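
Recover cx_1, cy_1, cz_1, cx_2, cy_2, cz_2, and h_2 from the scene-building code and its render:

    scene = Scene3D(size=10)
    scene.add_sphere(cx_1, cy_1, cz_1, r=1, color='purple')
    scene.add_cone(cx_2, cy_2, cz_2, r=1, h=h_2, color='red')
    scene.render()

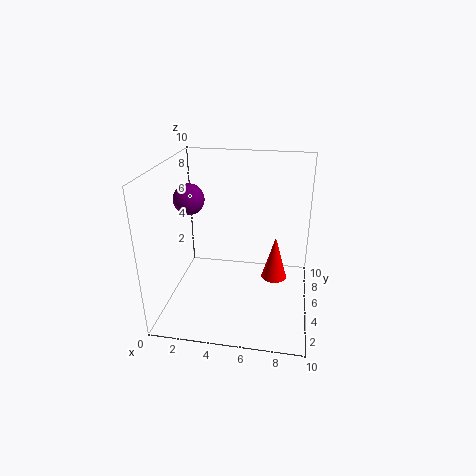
cx_1 = 2, cy_1 = 4, cz_1 = 8, cx_2 = 7.5, cy_2 = 7.5, cz_2 = 0.5, h_2 = 3.5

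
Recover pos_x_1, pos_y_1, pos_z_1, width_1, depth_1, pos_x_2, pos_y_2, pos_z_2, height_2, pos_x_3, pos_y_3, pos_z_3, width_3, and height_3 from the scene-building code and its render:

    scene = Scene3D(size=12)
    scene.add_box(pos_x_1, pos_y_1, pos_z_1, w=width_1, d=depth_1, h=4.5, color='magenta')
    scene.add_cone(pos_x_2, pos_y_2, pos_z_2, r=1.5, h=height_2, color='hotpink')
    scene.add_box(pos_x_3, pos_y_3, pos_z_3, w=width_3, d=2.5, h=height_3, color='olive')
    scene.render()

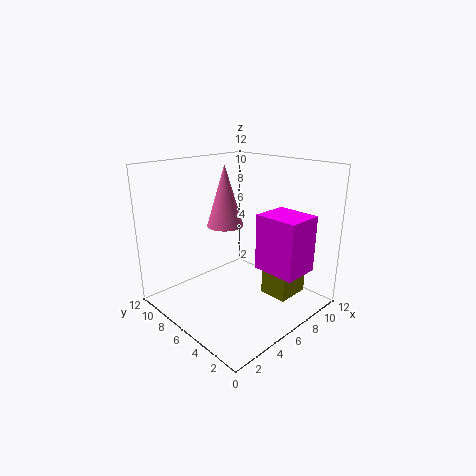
pos_x_1 = 6
pos_y_1 = 0.5
pos_z_1 = 4
width_1 = 3
depth_1 = 3.5
pos_x_2 = 5.5
pos_y_2 = 7
pos_z_2 = 7
height_2 = 5
pos_x_3 = 8
pos_y_3 = 2.5
pos_z_3 = 0.5
width_3 = 3
height_3 = 3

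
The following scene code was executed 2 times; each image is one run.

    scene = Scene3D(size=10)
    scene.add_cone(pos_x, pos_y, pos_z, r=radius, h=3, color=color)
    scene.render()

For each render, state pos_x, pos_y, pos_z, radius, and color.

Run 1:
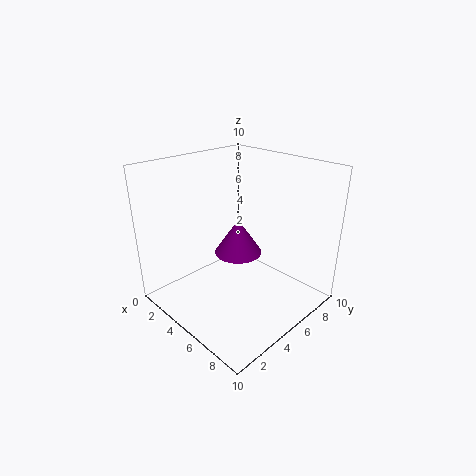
pos_x = 2; pos_y = 8; pos_z = 1.5; radius = 2; color = 'purple'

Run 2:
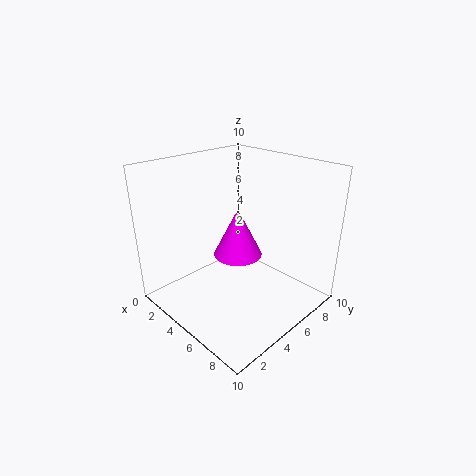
pos_x = 6.5; pos_y = 3.5; pos_z = 5; radius = 1.5; color = 'magenta'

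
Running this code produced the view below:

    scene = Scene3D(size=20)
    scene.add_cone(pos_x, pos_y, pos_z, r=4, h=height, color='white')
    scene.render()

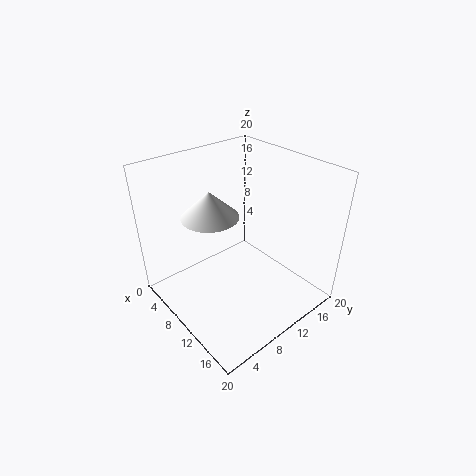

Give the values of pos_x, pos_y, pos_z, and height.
pos_x = 6.75
pos_y = 7.75
pos_z = 12.75
height = 3.75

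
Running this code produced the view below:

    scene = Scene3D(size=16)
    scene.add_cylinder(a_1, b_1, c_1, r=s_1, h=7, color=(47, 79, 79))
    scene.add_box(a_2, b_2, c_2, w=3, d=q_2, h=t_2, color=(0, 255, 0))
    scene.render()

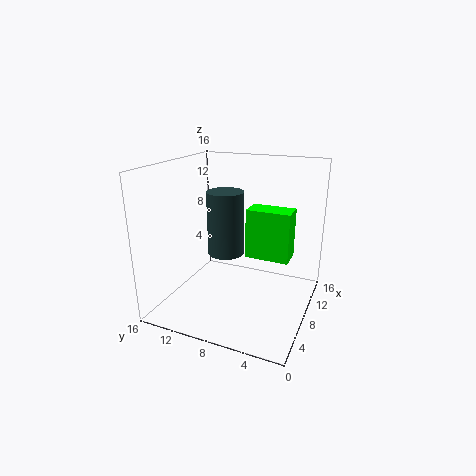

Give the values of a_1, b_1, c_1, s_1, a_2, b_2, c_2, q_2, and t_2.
a_1 = 7.5
b_1 = 9.25
c_1 = 6.25
s_1 = 2
a_2 = 12
b_2 = 3.25
c_2 = 3.75
q_2 = 5.5
t_2 = 6.25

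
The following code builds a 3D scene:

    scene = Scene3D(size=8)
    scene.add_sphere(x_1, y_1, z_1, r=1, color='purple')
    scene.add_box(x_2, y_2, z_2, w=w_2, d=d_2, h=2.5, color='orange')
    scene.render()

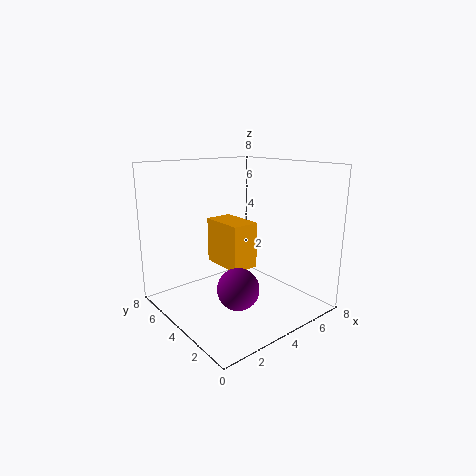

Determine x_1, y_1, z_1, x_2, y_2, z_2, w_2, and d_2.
x_1 = 2; y_1 = 1.5; z_1 = 2.5; x_2 = 3; y_2 = 3; z_2 = 2.5; w_2 = 1.5; d_2 = 2.5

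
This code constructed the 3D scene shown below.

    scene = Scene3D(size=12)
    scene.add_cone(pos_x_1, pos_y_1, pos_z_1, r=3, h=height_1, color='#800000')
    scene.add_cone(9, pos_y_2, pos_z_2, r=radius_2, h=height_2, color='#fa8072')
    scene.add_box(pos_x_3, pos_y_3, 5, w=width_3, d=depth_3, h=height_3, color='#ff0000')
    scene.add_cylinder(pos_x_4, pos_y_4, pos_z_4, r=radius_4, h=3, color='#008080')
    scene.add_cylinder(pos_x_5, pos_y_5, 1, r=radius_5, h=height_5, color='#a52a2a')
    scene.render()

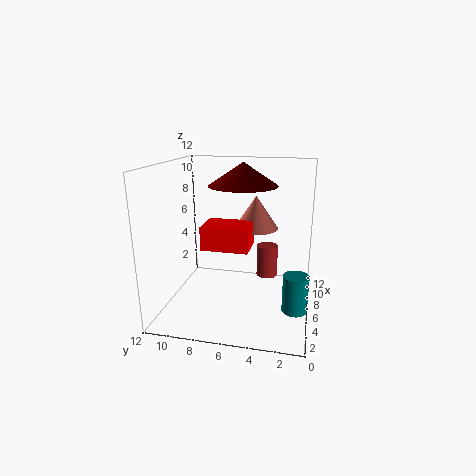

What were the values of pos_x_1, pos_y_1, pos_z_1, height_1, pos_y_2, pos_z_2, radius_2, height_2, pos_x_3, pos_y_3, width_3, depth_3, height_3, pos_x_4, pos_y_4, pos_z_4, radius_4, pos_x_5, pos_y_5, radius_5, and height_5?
pos_x_1 = 8
pos_y_1 = 6
pos_z_1 = 10
height_1 = 2
pos_y_2 = 5
pos_z_2 = 6
radius_2 = 2
height_2 = 3
pos_x_3 = 5
pos_y_3 = 5
width_3 = 3
depth_3 = 4
height_3 = 2
pos_x_4 = 4
pos_y_4 = 1
pos_z_4 = 1
radius_4 = 1
pos_x_5 = 10
pos_y_5 = 4
radius_5 = 1
height_5 = 3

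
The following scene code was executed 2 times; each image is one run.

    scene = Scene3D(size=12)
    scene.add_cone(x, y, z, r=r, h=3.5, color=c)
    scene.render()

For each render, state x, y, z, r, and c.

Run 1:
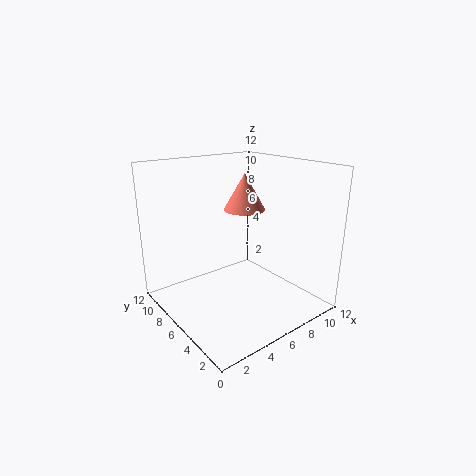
x = 9.5, y = 9.5, z = 7, r = 2, c = 'salmon'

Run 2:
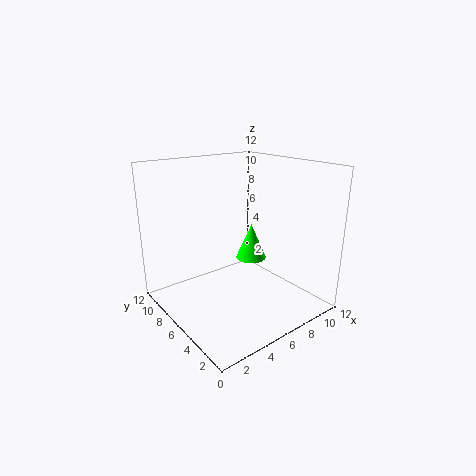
x = 10, y = 9, z = 2, r = 1.5, c = 'lime'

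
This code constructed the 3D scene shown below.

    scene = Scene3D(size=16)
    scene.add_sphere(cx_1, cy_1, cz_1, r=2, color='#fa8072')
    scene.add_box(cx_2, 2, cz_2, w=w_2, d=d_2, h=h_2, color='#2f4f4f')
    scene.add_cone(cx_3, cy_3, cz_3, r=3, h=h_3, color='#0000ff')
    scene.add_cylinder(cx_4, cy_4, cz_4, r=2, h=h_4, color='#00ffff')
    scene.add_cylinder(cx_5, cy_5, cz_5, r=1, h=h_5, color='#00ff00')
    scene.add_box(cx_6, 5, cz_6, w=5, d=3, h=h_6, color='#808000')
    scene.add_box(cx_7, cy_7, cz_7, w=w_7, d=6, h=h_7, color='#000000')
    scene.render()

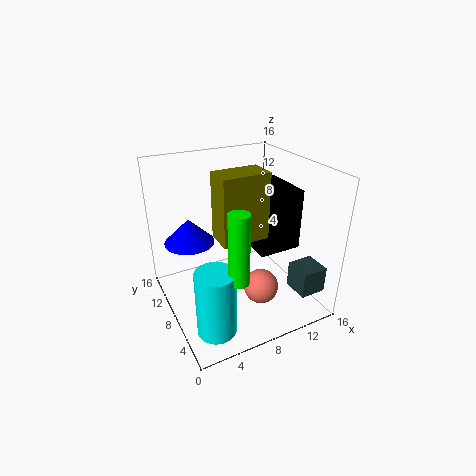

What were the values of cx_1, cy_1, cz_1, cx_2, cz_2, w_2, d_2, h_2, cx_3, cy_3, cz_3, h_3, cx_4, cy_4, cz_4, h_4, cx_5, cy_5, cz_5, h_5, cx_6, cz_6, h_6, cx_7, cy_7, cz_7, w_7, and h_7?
cx_1 = 10; cy_1 = 6; cz_1 = 2; cx_2 = 13; cz_2 = 2; w_2 = 3; d_2 = 3; h_2 = 3; cx_3 = 4; cy_3 = 13; cz_3 = 6; h_3 = 3; cx_4 = 3; cy_4 = 3; cz_4 = 1; h_4 = 7; cx_5 = 5; cy_5 = 2; cz_5 = 7; h_5 = 7; cx_6 = 5; cz_6 = 9; h_6 = 7; cx_7 = 10; cy_7 = 6; cz_7 = 6; w_7 = 5; h_7 = 7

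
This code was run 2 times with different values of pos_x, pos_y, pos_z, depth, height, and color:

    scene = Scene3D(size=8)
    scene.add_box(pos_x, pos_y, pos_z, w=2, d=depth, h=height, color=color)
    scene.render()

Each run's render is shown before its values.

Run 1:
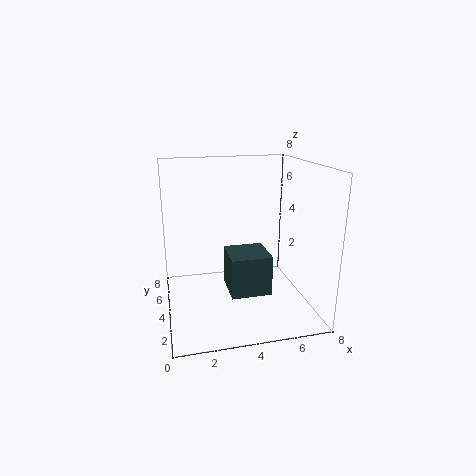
pos_x = 3
pos_y = 1
pos_z = 2
depth = 2
height = 2
color = 'darkslategray'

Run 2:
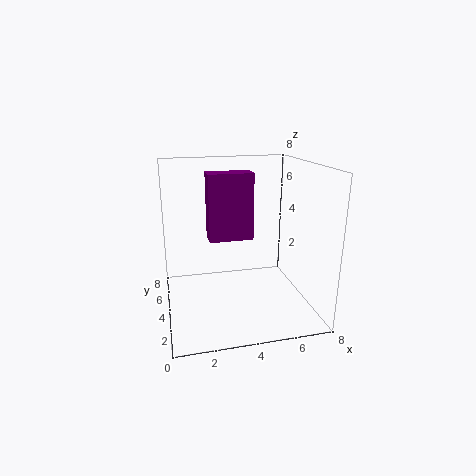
pos_x = 2
pos_y = 1
pos_z = 5
depth = 1
height = 3
color = 'purple'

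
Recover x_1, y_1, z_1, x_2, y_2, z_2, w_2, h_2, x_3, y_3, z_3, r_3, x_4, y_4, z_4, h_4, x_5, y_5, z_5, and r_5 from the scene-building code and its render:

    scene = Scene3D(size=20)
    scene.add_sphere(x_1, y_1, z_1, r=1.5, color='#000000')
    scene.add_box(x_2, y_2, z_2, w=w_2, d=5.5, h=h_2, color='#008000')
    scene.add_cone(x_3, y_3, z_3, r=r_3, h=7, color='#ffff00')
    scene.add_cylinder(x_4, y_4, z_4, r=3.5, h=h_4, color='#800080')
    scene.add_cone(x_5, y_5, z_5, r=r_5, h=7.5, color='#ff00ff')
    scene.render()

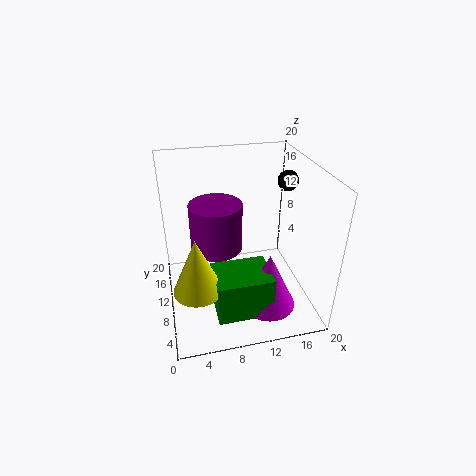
x_1 = 18; y_1 = 13; z_1 = 16.5; x_2 = 5.5; y_2 = 1; z_2 = 3.5; w_2 = 7; h_2 = 5.5; x_3 = 3.5; y_3 = 3.5; z_3 = 7.5; r_3 = 3; x_4 = 7; y_4 = 10; z_4 = 9; h_4 = 6.5; x_5 = 12.5; y_5 = 3.5; z_5 = 3.5; r_5 = 3.5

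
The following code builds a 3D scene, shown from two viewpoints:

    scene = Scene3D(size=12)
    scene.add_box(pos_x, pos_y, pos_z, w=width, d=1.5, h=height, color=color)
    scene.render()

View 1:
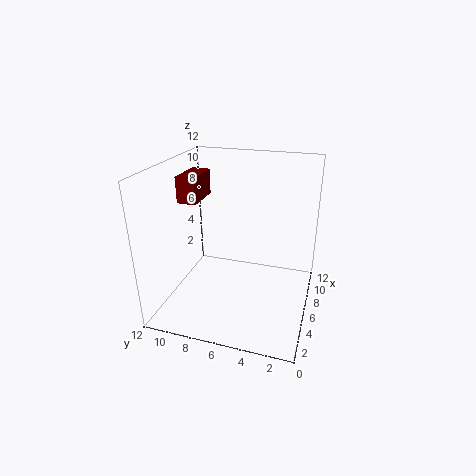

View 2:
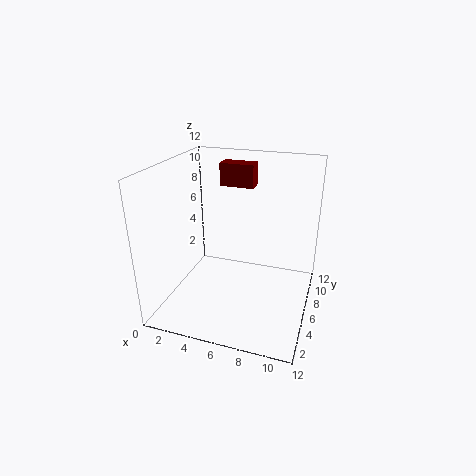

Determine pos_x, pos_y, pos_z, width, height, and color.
pos_x = 3.5; pos_y = 8.5; pos_z = 9.5; width = 3; height = 2; color = 'maroon'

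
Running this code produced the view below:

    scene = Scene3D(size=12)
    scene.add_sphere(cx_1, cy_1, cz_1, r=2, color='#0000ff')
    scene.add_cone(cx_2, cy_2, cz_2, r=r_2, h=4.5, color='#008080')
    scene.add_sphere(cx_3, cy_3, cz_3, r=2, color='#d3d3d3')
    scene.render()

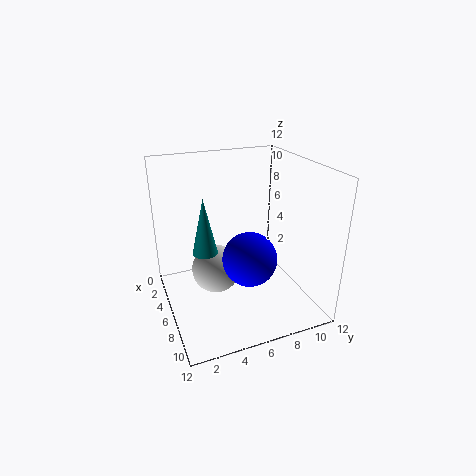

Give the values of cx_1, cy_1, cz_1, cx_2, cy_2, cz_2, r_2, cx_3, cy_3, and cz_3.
cx_1 = 9.5; cy_1 = 5.5; cz_1 = 6; cx_2 = 6.5; cy_2 = 3; cz_2 = 5.5; r_2 = 1; cx_3 = 6; cy_3 = 4; cz_3 = 3.5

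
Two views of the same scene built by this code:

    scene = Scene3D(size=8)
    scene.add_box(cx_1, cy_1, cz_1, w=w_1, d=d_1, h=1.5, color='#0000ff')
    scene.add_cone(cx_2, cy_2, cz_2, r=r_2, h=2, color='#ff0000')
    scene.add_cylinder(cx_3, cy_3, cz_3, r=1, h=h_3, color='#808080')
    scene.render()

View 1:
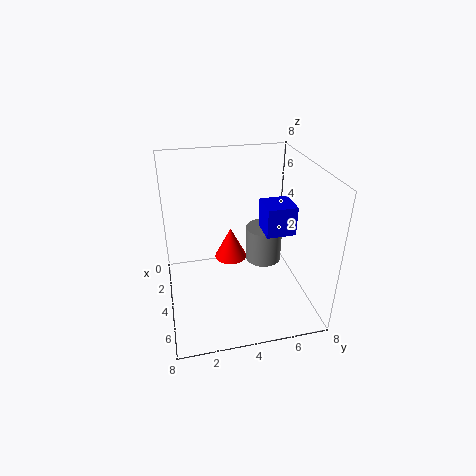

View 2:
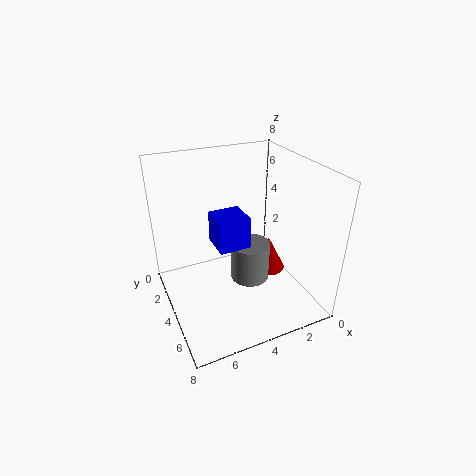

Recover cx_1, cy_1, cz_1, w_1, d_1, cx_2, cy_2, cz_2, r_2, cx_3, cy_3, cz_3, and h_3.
cx_1 = 4.5; cy_1 = 5; cz_1 = 5; w_1 = 1.5; d_1 = 1.5; cx_2 = 2; cy_2 = 4; cz_2 = 1.5; r_2 = 1; cx_3 = 4; cy_3 = 5.5; cz_3 = 2.5; h_3 = 2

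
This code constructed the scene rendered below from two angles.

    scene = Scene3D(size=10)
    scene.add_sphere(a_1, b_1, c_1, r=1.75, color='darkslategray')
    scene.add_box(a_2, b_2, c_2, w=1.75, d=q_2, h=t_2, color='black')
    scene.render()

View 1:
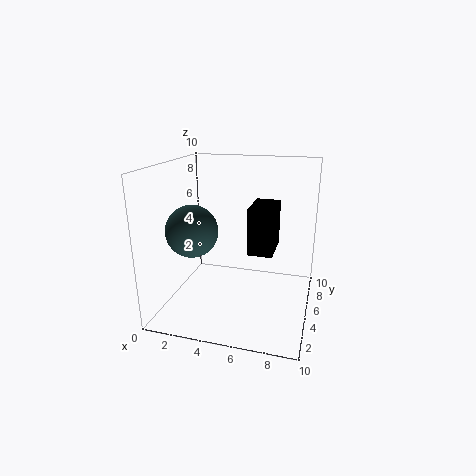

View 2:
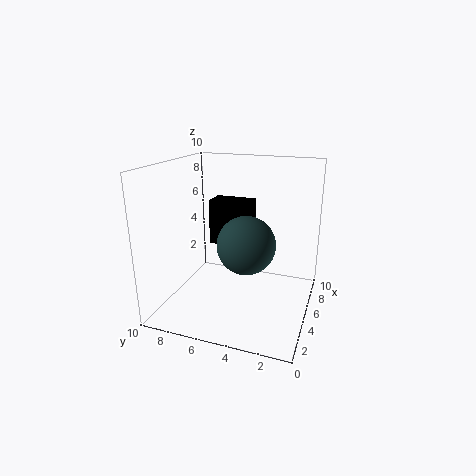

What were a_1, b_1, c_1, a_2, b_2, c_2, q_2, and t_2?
a_1 = 2.25; b_1 = 3.5; c_1 = 5.75; a_2 = 5.75; b_2 = 4.5; c_2 = 4; q_2 = 3; t_2 = 3.25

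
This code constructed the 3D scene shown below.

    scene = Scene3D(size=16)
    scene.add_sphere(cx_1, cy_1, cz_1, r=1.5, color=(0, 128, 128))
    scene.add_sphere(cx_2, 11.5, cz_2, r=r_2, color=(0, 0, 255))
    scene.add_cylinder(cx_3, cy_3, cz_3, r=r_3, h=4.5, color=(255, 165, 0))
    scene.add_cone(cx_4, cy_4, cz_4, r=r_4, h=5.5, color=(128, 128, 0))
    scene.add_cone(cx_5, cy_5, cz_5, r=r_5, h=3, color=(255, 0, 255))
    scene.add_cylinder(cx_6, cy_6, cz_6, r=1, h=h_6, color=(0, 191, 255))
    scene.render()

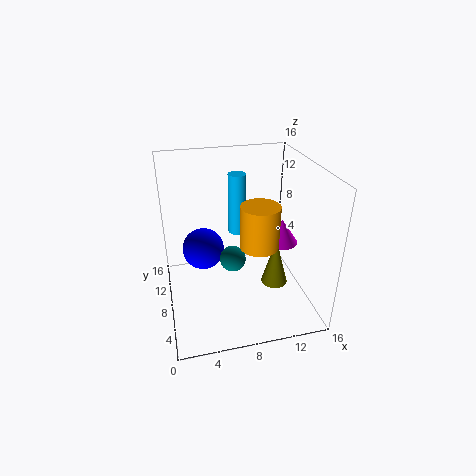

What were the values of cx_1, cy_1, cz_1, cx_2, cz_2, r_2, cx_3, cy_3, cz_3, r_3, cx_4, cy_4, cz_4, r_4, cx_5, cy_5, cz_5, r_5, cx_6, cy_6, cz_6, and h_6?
cx_1 = 7.5; cy_1 = 8.5; cz_1 = 5; cx_2 = 4.5; cz_2 = 5; r_2 = 2.5; cx_3 = 9.5; cy_3 = 5; cz_3 = 8.5; r_3 = 2; cx_4 = 12; cy_4 = 6.5; cz_4 = 2.5; r_4 = 1.5; cx_5 = 14; cy_5 = 10; cz_5 = 5.5; r_5 = 2; cx_6 = 8.5; cy_6 = 10.5; cz_6 = 7.5; h_6 = 7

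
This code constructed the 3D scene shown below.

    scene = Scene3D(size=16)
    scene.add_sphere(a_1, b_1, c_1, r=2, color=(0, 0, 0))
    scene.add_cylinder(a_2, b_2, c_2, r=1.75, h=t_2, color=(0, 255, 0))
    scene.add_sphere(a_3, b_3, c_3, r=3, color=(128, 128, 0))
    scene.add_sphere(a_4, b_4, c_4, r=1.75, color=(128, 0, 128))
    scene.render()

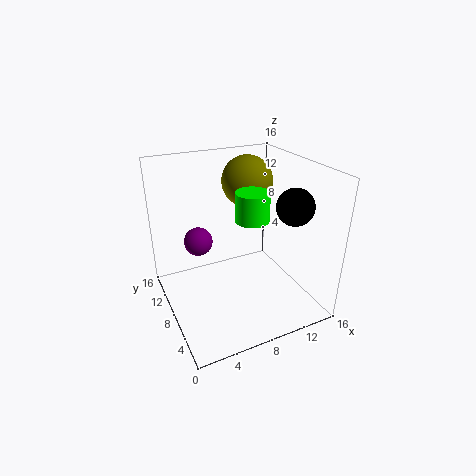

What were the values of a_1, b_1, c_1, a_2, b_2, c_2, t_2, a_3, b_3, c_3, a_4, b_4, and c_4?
a_1 = 13
b_1 = 4.75
c_1 = 12
a_2 = 8.5
b_2 = 5.75
c_2 = 11
t_2 = 3
a_3 = 11
b_3 = 11.75
c_3 = 13
a_4 = 5
b_4 = 13
c_4 = 5.75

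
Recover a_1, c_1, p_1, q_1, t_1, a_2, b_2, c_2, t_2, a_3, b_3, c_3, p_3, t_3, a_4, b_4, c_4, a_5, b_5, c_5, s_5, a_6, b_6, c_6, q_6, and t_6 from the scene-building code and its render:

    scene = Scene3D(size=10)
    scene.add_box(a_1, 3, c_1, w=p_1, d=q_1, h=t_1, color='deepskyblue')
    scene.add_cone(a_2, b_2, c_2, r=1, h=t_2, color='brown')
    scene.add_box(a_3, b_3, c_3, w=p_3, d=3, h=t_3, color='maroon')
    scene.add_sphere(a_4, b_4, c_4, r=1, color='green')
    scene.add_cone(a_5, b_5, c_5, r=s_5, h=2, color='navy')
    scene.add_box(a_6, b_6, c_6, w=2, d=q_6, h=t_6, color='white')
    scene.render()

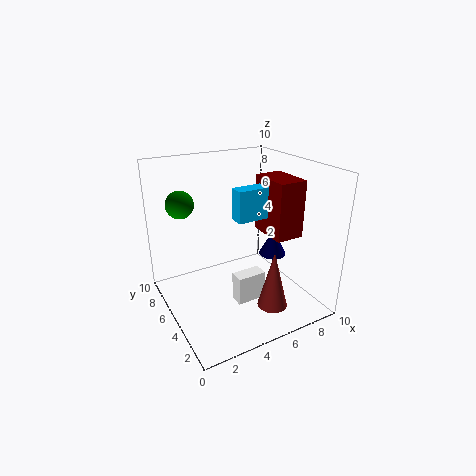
a_1 = 4, c_1 = 7, p_1 = 2, q_1 = 1, t_1 = 2, a_2 = 6, b_2 = 2, c_2 = 1, t_2 = 4, a_3 = 7, b_3 = 3, c_3 = 5, p_3 = 2, t_3 = 4, a_4 = 2, b_4 = 8, c_4 = 7, a_5 = 8, b_5 = 5, c_5 = 3, s_5 = 1, a_6 = 4, b_6 = 3, c_6 = 1, q_6 = 1, t_6 = 2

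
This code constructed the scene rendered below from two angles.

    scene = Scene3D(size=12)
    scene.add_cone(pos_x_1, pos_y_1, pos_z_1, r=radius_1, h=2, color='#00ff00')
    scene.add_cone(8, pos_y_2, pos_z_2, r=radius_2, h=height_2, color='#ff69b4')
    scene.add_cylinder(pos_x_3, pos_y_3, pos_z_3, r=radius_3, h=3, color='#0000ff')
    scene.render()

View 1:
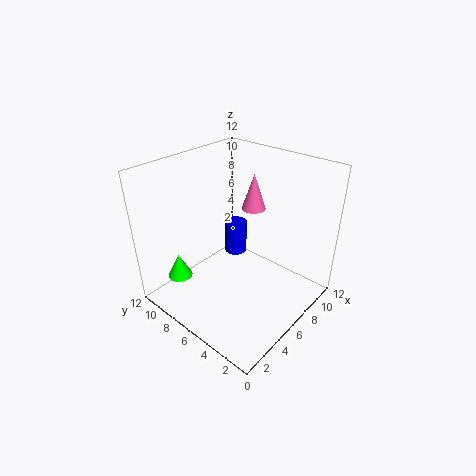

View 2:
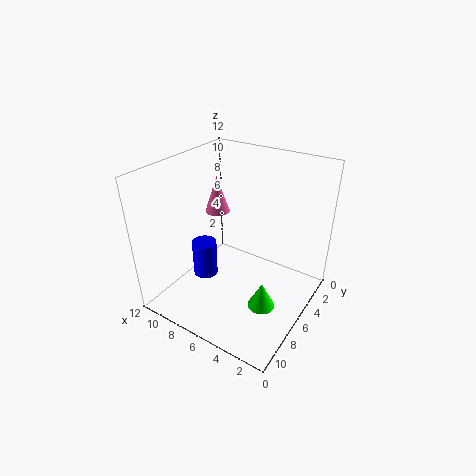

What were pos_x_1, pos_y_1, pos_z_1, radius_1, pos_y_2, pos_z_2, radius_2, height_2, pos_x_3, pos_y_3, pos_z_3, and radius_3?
pos_x_1 = 2; pos_y_1 = 9; pos_z_1 = 3; radius_1 = 1; pos_y_2 = 6; pos_z_2 = 8; radius_2 = 1; height_2 = 3; pos_x_3 = 8; pos_y_3 = 8; pos_z_3 = 3; radius_3 = 1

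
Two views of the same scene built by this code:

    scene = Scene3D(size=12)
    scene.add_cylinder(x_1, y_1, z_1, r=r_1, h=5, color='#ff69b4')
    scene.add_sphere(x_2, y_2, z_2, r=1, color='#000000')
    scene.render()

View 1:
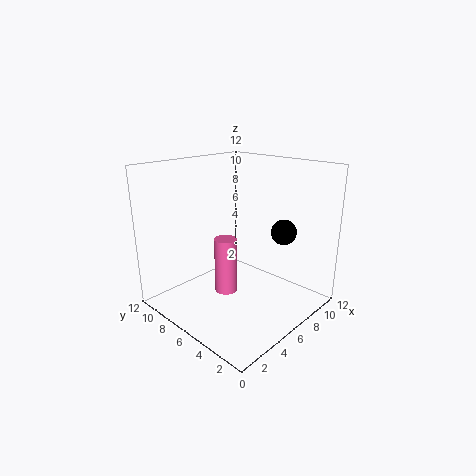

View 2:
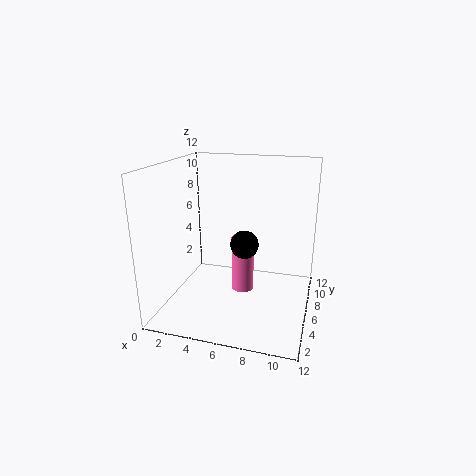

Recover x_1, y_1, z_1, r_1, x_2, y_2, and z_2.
x_1 = 6, y_1 = 7.5, z_1 = 0.5, r_1 = 1, x_2 = 7.5, y_2 = 2.5, z_2 = 7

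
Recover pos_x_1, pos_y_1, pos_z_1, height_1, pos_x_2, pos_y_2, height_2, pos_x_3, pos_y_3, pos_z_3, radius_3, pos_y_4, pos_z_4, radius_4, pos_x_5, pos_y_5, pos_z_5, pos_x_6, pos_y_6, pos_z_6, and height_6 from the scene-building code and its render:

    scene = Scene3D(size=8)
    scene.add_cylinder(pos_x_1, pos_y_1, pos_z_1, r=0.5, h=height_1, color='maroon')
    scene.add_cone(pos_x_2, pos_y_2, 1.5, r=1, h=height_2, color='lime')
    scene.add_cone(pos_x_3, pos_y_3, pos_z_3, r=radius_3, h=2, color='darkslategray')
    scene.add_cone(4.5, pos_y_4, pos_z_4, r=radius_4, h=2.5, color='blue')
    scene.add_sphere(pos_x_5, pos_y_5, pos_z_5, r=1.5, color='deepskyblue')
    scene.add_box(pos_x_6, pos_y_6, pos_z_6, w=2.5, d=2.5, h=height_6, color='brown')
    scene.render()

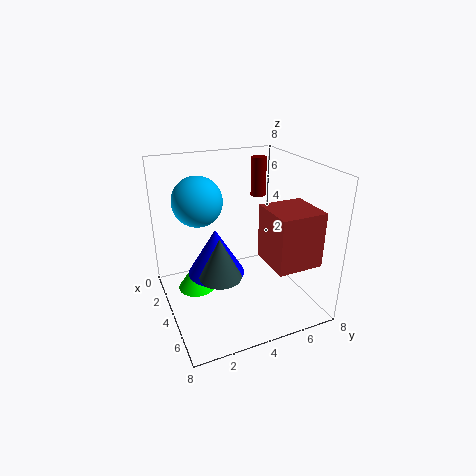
pos_x_1 = 0.5, pos_y_1 = 7, pos_z_1 = 5, height_1 = 2.5, pos_x_2 = 4, pos_y_2 = 1.5, height_2 = 1.5, pos_x_3 = 6.5, pos_y_3 = 2, pos_z_3 = 3.5, radius_3 = 1, pos_y_4 = 2.5, pos_z_4 = 2.5, radius_4 = 1.5, pos_x_5 = 1.5, pos_y_5 = 2.5, pos_z_5 = 5.5, pos_x_6 = 4.5, pos_y_6 = 5, pos_z_6 = 3, height_6 = 3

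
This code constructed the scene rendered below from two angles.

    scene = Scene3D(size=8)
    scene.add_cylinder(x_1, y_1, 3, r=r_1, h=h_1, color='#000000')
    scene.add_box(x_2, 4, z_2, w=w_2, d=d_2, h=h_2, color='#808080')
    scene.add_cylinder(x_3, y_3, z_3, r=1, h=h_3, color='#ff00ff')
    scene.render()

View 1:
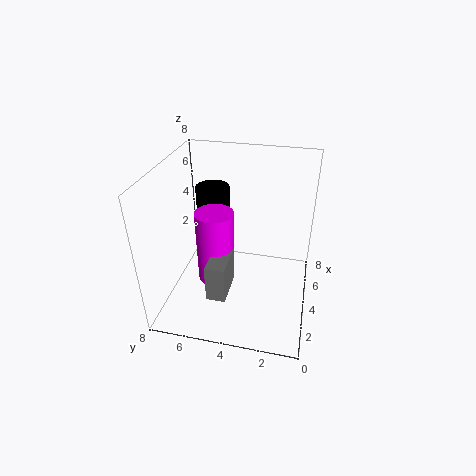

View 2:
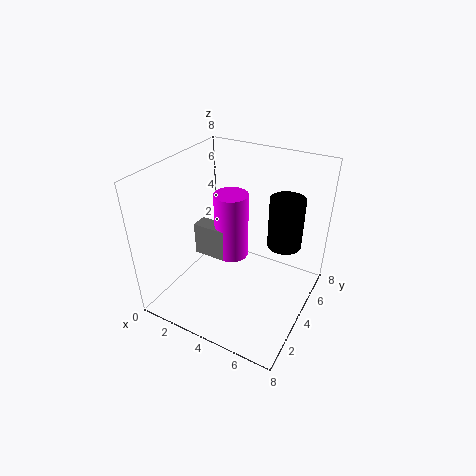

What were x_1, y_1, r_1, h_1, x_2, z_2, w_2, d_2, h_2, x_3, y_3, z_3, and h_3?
x_1 = 6
y_1 = 6
r_1 = 1
h_1 = 3
x_2 = 1
z_2 = 2
w_2 = 2
d_2 = 1
h_2 = 2
x_3 = 3
y_3 = 5
z_3 = 2
h_3 = 4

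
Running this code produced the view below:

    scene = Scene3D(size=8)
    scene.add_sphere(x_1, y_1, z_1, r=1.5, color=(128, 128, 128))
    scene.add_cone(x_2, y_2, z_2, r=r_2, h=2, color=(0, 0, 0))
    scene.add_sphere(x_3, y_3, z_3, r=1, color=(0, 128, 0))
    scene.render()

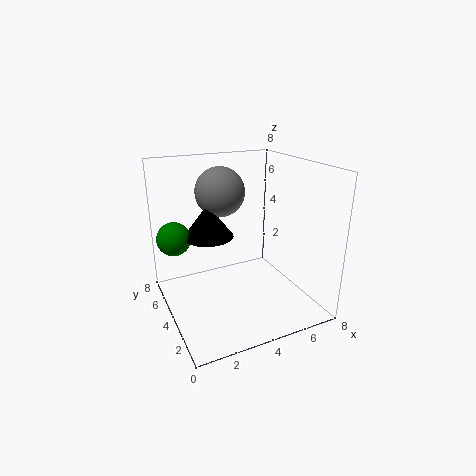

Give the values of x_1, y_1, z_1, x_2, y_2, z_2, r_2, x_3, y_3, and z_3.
x_1 = 4; y_1 = 6.5; z_1 = 6; x_2 = 3; y_2 = 6; z_2 = 3.5; r_2 = 1.5; x_3 = 1; y_3 = 6.5; z_3 = 3.5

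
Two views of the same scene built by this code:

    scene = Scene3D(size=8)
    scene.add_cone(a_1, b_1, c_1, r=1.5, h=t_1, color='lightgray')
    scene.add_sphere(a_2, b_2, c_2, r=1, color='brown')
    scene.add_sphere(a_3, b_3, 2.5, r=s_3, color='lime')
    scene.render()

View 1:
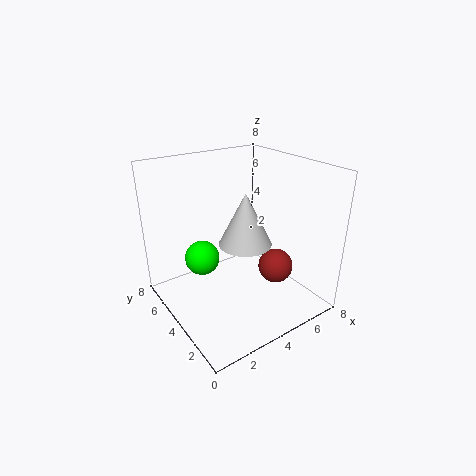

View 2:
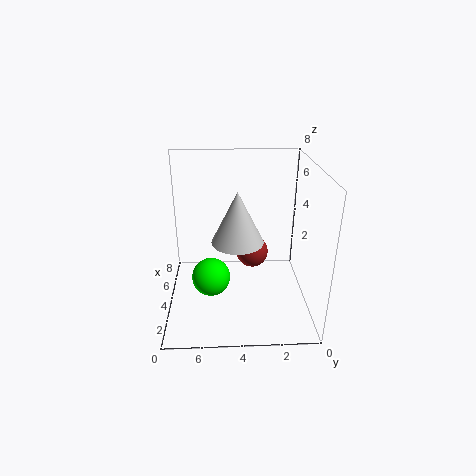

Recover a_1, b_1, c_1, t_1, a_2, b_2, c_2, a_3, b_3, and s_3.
a_1 = 4.5, b_1 = 4, c_1 = 3.5, t_1 = 3, a_2 = 6, b_2 = 3, c_2 = 2, a_3 = 2.5, b_3 = 5.5, s_3 = 1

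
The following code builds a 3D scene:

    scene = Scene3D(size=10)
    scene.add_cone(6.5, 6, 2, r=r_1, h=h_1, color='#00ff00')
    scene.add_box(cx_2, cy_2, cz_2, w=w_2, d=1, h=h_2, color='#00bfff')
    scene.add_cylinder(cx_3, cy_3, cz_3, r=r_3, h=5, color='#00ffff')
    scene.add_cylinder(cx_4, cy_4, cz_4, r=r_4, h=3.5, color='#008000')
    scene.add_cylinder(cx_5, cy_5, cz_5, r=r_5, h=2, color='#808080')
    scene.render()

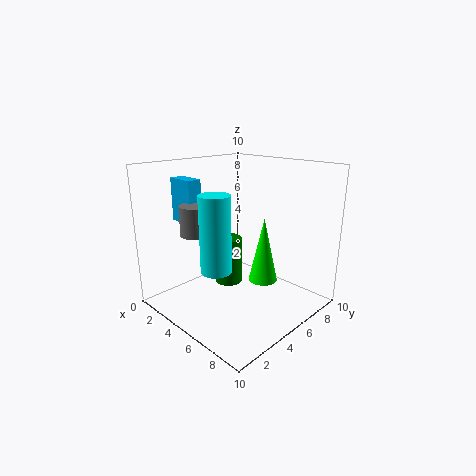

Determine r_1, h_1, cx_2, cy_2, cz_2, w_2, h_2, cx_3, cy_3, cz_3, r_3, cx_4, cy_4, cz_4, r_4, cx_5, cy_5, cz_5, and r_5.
r_1 = 1, h_1 = 4.5, cx_2 = 1, cy_2 = 2.5, cz_2 = 6, w_2 = 2, h_2 = 3, cx_3 = 5.5, cy_3 = 2.5, cz_3 = 3.5, r_3 = 1, cx_4 = 3.5, cy_4 = 5.5, cz_4 = 1, r_4 = 1, cx_5 = 3.5, cy_5 = 2.5, cz_5 = 5.5, r_5 = 1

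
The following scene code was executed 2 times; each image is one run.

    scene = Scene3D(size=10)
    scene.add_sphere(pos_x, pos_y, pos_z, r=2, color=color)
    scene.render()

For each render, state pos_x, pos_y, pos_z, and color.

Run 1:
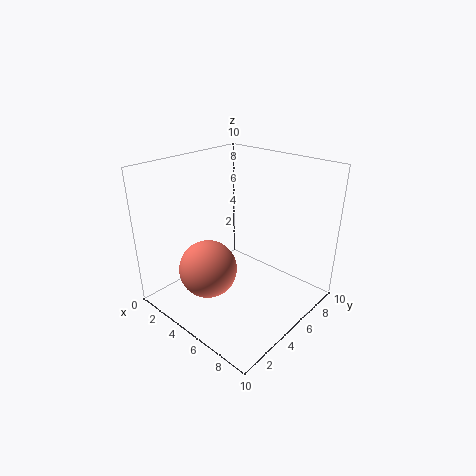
pos_x = 4
pos_y = 3
pos_z = 3
color = 'salmon'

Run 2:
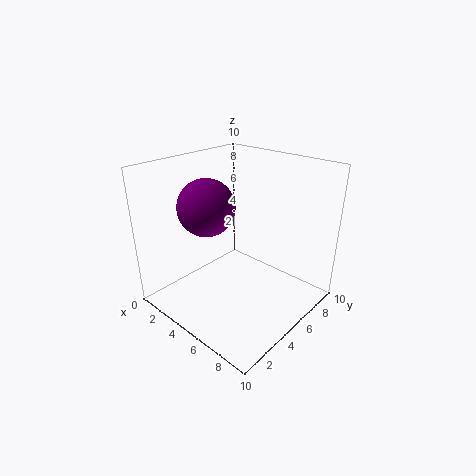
pos_x = 3
pos_y = 4
pos_z = 7
color = 'purple'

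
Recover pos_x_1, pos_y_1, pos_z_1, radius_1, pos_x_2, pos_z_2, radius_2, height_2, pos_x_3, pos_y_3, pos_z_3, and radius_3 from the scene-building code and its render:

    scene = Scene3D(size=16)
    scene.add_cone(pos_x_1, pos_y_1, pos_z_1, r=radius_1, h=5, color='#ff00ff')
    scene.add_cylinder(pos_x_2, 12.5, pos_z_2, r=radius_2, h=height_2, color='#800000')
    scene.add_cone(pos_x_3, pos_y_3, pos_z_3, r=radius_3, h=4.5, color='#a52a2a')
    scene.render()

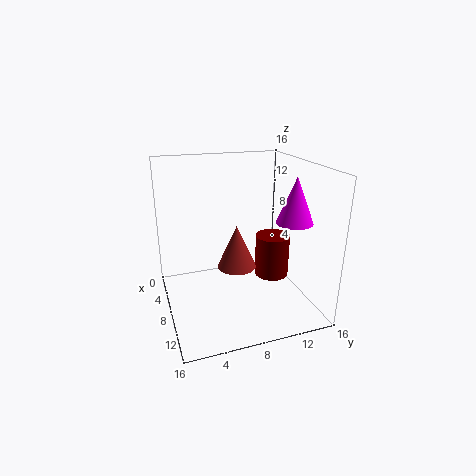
pos_x_1 = 10.5, pos_y_1 = 13.5, pos_z_1 = 10, radius_1 = 2, pos_x_2 = 7.5, pos_z_2 = 2.5, radius_2 = 2, height_2 = 5, pos_x_3 = 10.5, pos_y_3 = 7, pos_z_3 = 6, radius_3 = 2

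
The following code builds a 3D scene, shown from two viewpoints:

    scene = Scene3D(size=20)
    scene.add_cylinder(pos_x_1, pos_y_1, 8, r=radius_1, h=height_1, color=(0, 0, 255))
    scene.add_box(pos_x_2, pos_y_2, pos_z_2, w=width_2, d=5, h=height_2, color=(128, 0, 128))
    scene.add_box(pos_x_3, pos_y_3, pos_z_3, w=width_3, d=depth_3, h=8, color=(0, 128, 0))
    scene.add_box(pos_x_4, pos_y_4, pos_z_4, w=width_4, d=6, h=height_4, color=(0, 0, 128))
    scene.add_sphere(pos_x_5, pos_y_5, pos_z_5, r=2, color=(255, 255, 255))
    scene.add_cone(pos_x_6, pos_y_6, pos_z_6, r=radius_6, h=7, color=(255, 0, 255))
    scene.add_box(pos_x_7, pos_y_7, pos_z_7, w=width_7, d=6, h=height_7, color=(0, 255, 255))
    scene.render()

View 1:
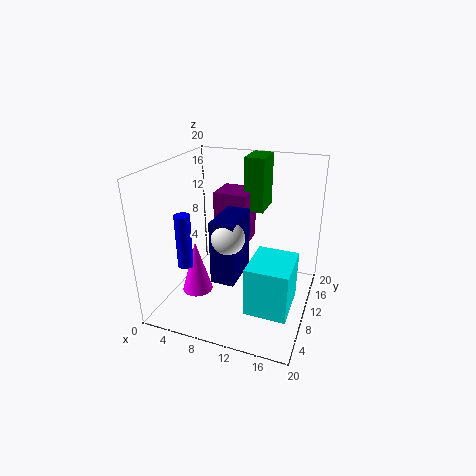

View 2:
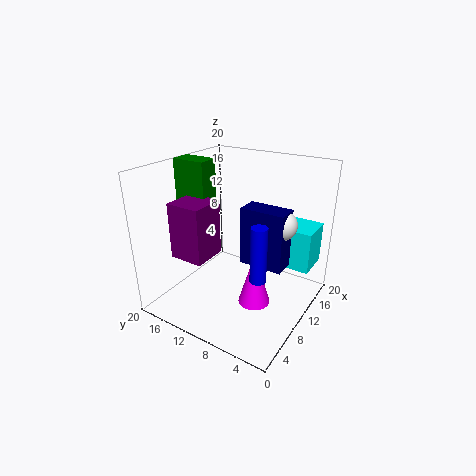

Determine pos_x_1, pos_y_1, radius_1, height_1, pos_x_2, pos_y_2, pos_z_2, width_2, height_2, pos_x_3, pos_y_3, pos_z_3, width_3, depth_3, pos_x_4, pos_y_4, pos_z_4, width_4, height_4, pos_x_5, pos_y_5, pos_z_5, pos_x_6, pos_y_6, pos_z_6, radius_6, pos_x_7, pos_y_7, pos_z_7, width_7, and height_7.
pos_x_1 = 5; pos_y_1 = 4; radius_1 = 1; height_1 = 7; pos_x_2 = 5; pos_y_2 = 13; pos_z_2 = 7; width_2 = 5; height_2 = 8; pos_x_3 = 9; pos_y_3 = 15; pos_z_3 = 12; width_3 = 3; depth_3 = 5; pos_x_4 = 9; pos_y_4 = 3; pos_z_4 = 7; width_4 = 3; height_4 = 8; pos_x_5 = 11; pos_y_5 = 4; pos_z_5 = 13; pos_x_6 = 6; pos_y_6 = 5; pos_z_6 = 4; radius_6 = 2; pos_x_7 = 14; pos_y_7 = 1; pos_z_7 = 5; width_7 = 5; height_7 = 6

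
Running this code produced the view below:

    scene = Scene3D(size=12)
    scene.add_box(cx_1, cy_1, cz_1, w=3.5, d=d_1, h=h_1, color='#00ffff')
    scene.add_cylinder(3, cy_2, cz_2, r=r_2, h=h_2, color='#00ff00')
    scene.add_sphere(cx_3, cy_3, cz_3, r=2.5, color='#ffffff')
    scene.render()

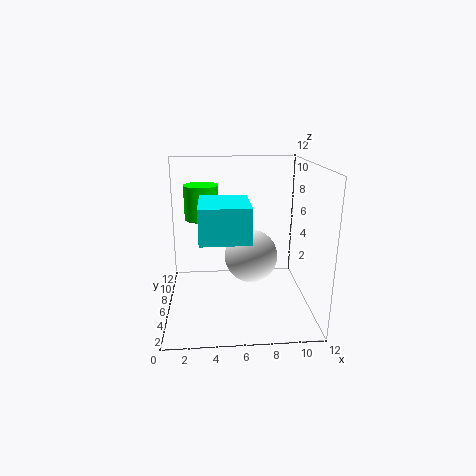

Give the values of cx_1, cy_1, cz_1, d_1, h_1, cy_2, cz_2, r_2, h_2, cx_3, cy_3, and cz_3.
cx_1 = 3
cy_1 = 0.5
cz_1 = 7.5
d_1 = 4
h_1 = 2.5
cy_2 = 8.5
cz_2 = 7
r_2 = 1.5
h_2 = 3
cx_3 = 7.5
cy_3 = 9
cz_3 = 3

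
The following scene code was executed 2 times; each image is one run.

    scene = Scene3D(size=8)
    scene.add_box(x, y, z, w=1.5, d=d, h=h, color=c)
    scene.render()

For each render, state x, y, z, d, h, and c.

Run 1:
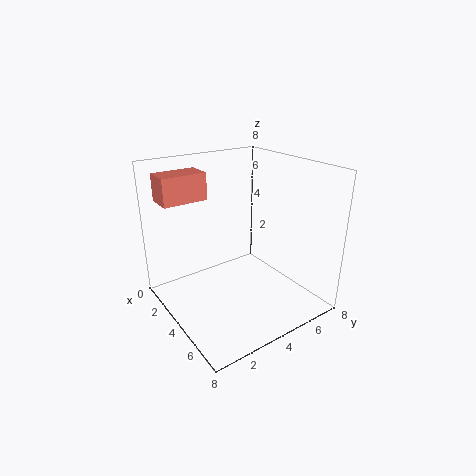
x = 1, y = 0.5, z = 6, d = 2.5, h = 1.5, c = 'salmon'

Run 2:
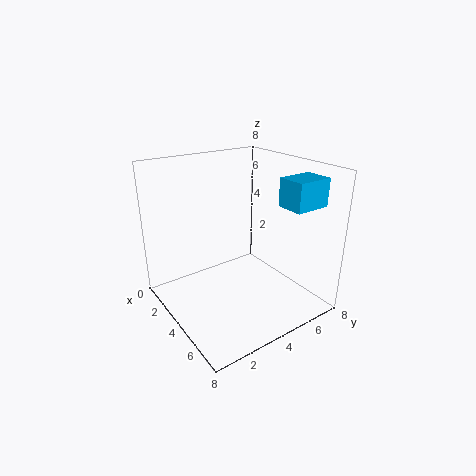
x = 5.5, y = 5.5, z = 6, d = 2, h = 1.5, c = 'deepskyblue'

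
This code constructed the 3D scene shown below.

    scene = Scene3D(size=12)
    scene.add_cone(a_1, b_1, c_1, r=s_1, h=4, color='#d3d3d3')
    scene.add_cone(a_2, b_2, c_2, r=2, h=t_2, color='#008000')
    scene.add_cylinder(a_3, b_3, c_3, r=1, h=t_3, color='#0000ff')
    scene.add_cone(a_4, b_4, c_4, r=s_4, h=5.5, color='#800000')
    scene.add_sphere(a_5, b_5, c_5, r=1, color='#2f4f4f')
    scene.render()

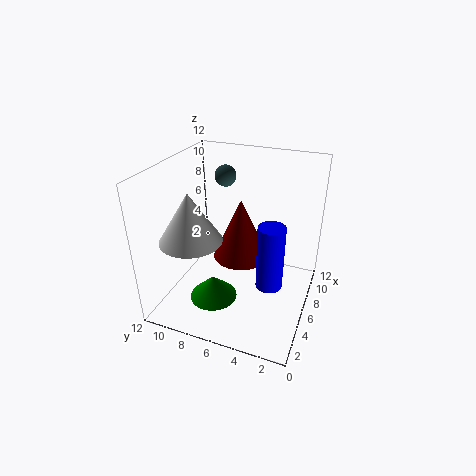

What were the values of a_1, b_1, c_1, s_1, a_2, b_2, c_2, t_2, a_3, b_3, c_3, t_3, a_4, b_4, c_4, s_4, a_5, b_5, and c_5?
a_1 = 3.5
b_1 = 9
c_1 = 6.5
s_1 = 2.5
a_2 = 4
b_2 = 7.5
c_2 = 1
t_2 = 2
a_3 = 3.5
b_3 = 2.5
c_3 = 4
t_3 = 5
a_4 = 8
b_4 = 6.5
c_4 = 3
s_4 = 2.5
a_5 = 10.5
b_5 = 9
c_5 = 9.5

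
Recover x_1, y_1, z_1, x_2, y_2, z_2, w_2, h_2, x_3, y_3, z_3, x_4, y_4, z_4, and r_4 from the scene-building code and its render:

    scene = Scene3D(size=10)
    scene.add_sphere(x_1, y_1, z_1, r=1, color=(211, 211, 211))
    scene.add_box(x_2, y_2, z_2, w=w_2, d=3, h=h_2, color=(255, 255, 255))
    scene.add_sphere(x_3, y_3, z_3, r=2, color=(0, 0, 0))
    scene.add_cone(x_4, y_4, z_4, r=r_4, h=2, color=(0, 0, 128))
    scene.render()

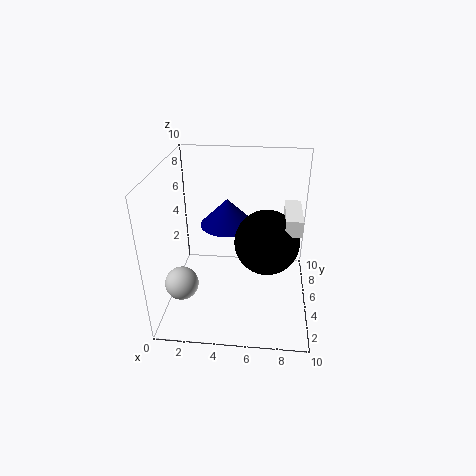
x_1 = 2, y_1 = 1, z_1 = 4, x_2 = 8, y_2 = 2, z_2 = 7, w_2 = 1, h_2 = 1, x_3 = 7, y_3 = 3, z_3 = 6, x_4 = 4, y_4 = 7, z_4 = 5, r_4 = 2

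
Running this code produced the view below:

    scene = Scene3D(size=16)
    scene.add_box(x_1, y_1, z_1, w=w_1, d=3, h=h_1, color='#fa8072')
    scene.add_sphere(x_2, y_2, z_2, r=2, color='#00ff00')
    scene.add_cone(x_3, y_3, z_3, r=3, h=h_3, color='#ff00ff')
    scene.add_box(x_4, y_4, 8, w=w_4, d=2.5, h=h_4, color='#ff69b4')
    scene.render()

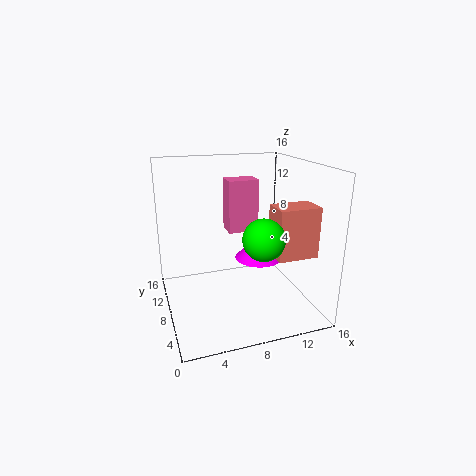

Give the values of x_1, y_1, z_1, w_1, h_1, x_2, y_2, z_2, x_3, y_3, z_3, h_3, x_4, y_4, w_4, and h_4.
x_1 = 11, y_1 = 3.5, z_1 = 6.5, w_1 = 4.5, h_1 = 5.5, x_2 = 8.5, y_2 = 2, z_2 = 10, x_3 = 12, y_3 = 11.5, z_3 = 3.5, h_3 = 3, x_4 = 7.5, y_4 = 9.5, w_4 = 3.5, h_4 = 6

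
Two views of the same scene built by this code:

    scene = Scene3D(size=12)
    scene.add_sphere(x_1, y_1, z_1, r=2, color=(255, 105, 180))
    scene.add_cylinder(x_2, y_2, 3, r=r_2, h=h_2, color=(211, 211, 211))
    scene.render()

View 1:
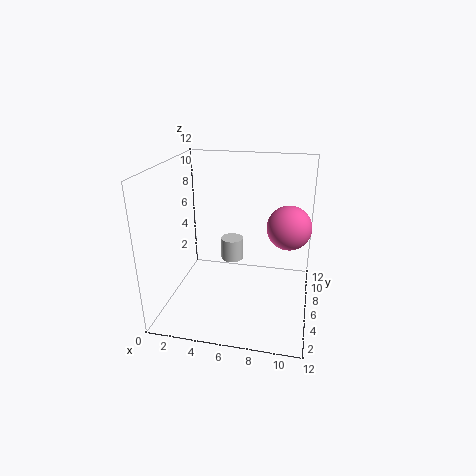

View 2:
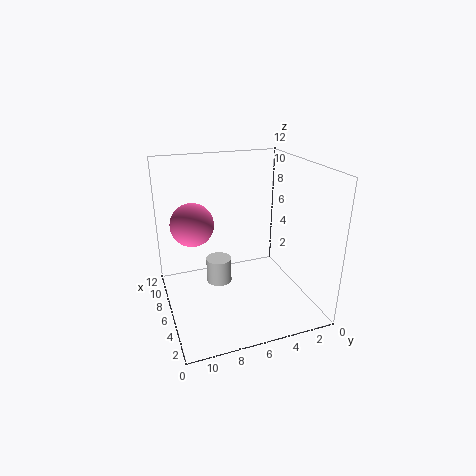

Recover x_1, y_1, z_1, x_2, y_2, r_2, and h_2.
x_1 = 10; y_1 = 9; z_1 = 6; x_2 = 5; y_2 = 8; r_2 = 1; h_2 = 2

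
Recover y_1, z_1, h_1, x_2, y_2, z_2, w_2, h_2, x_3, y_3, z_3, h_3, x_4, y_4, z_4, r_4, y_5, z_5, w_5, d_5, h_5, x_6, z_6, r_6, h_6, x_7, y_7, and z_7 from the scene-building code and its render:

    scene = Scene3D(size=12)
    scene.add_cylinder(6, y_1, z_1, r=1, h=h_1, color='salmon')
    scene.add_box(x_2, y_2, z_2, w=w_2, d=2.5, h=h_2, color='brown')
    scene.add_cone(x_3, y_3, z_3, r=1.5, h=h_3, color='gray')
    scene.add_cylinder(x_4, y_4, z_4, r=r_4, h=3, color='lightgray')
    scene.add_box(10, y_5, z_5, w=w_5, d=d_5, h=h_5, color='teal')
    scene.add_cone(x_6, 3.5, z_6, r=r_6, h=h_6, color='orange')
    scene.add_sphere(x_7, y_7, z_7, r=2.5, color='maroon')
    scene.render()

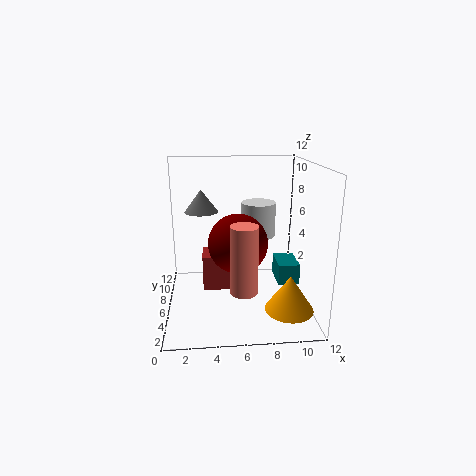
y_1 = 1.5
z_1 = 3.5
h_1 = 5
x_2 = 3
y_2 = 5.5
z_2 = 1.5
w_2 = 3.5
h_2 = 3
x_3 = 3
y_3 = 9
z_3 = 7.5
h_3 = 2
x_4 = 8
y_4 = 8
z_4 = 5.5
r_4 = 1.5
y_5 = 7.5
z_5 = 0.5
w_5 = 2
d_5 = 3
h_5 = 2
x_6 = 10
z_6 = 0.5
r_6 = 2
h_6 = 3
x_7 = 6
y_7 = 6
z_7 = 5.5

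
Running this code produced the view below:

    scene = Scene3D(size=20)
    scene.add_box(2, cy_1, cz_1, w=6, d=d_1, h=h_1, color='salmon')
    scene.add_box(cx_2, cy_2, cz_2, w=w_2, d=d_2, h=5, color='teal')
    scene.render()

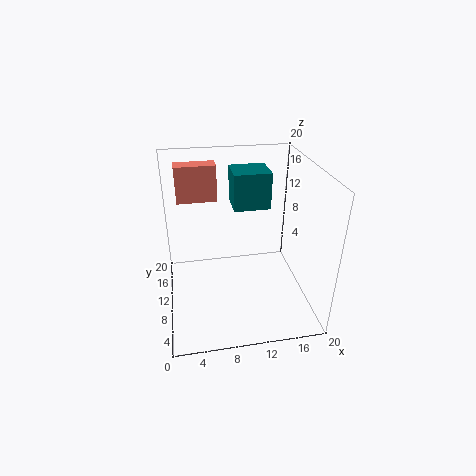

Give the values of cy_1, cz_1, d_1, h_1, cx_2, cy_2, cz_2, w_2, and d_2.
cy_1 = 16
cz_1 = 13
d_1 = 2.5
h_1 = 5.5
cx_2 = 9.5
cy_2 = 10
cz_2 = 14
w_2 = 5
d_2 = 4.5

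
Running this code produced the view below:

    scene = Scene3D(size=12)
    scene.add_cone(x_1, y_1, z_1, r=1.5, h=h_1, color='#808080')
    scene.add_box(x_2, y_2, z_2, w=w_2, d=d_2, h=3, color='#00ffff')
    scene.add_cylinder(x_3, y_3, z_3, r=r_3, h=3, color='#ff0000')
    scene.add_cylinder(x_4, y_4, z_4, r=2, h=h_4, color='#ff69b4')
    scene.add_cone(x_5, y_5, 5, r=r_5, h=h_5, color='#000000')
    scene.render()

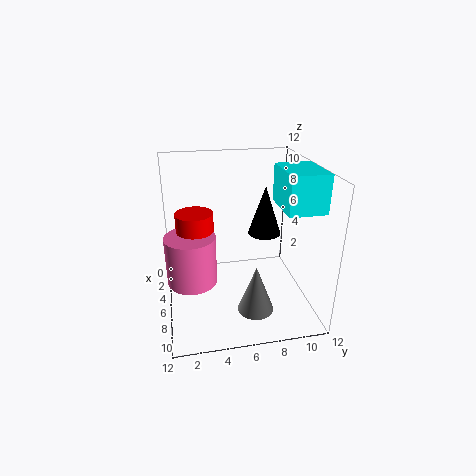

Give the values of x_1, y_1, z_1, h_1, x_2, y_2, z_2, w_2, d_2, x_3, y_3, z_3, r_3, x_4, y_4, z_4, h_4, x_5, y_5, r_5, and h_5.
x_1 = 8.5
y_1 = 7
z_1 = 0.5
h_1 = 4
x_2 = 5.5
y_2 = 9
z_2 = 9
w_2 = 4
d_2 = 3
x_3 = 6
y_3 = 2.5
z_3 = 5.5
r_3 = 1.5
x_4 = 7
y_4 = 2
z_4 = 3
h_4 = 4
x_5 = 3.5
y_5 = 9
r_5 = 1.5
h_5 = 4.5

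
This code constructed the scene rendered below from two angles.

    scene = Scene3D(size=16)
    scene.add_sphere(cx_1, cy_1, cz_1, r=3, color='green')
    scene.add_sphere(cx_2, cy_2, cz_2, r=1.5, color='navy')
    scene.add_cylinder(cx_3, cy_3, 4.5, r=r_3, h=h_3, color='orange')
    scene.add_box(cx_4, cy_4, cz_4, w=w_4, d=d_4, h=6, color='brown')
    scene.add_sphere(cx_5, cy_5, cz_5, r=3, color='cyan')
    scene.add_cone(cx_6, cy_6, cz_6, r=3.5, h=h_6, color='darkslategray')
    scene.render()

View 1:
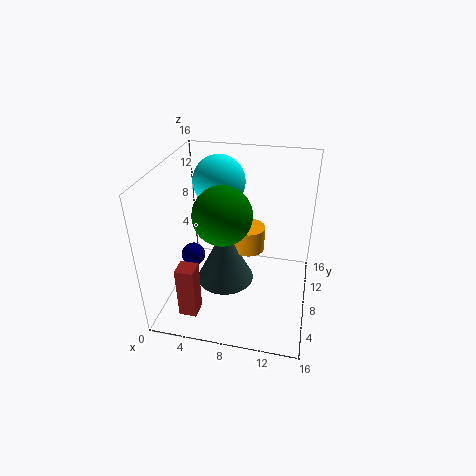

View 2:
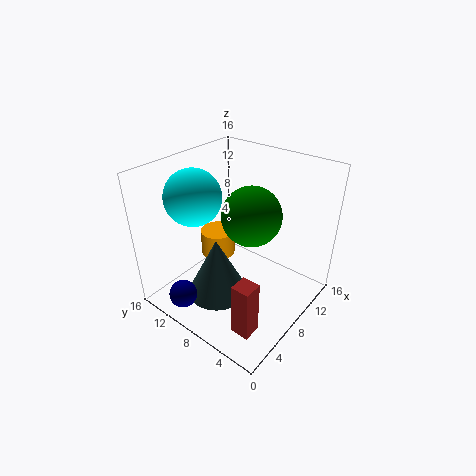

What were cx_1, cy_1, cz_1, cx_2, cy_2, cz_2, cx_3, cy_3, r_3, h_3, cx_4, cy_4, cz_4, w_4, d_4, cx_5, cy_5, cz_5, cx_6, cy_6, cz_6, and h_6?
cx_1 = 7
cy_1 = 5.5
cz_1 = 12
cx_2 = 1.5
cy_2 = 10.5
cz_2 = 3
cx_3 = 8.5
cy_3 = 11.5
r_3 = 2
h_3 = 3
cx_4 = 2.5
cy_4 = 2.5
cz_4 = 0.5
w_4 = 2
d_4 = 2
cx_5 = 5
cy_5 = 11.5
cz_5 = 13
cx_6 = 6
cy_6 = 9.5
cz_6 = 1
h_6 = 7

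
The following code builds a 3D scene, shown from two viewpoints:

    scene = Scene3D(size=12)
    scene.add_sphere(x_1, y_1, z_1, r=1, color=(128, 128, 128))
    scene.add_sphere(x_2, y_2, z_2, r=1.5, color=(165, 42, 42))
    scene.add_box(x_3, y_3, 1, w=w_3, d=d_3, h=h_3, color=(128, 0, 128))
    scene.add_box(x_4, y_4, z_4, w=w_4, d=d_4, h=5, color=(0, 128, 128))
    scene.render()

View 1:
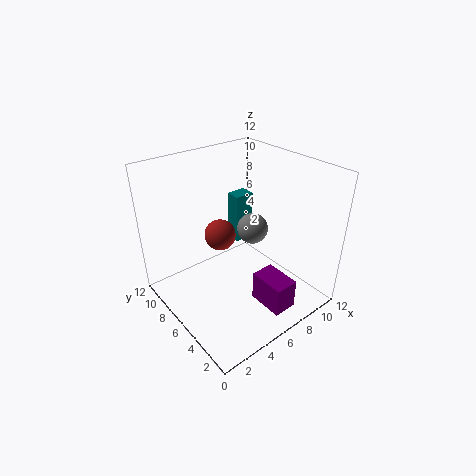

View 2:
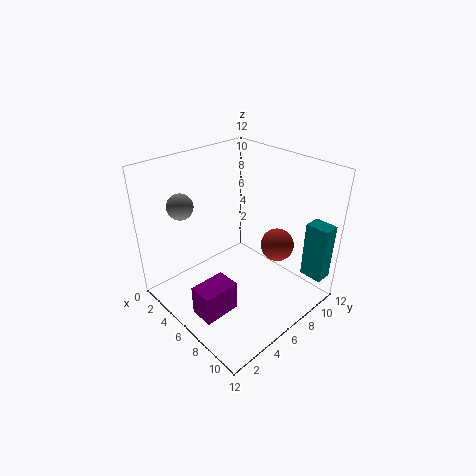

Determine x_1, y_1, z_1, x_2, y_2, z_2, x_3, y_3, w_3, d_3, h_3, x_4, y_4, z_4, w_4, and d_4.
x_1 = 4; y_1 = 2; z_1 = 9.5; x_2 = 7; y_2 = 10; z_2 = 4; x_3 = 6; y_3 = 1; w_3 = 2; d_3 = 3; h_3 = 2.5; x_4 = 9.5; y_4 = 10.5; z_4 = 2; w_4 = 2; d_4 = 1.5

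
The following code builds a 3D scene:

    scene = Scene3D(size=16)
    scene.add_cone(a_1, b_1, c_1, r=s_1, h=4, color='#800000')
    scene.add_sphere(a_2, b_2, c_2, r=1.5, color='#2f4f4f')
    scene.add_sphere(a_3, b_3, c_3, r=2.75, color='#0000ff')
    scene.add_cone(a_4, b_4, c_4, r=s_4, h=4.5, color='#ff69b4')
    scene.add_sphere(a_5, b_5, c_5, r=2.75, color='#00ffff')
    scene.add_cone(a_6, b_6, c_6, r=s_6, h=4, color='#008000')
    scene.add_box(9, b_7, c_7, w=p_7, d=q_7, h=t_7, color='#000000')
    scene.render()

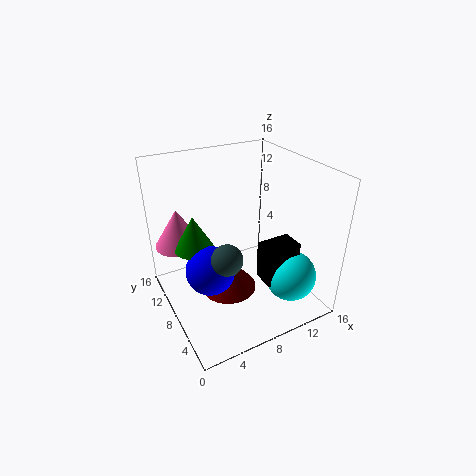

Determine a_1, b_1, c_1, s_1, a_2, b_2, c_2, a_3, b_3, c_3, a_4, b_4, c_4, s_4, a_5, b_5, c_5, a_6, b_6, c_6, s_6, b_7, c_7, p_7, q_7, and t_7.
a_1 = 7; b_1 = 8.5; c_1 = 1.25; s_1 = 3.25; a_2 = 4.25; b_2 = 3.25; c_2 = 9.25; a_3 = 4.5; b_3 = 8; c_3 = 4.75; a_4 = 2.75; b_4 = 13; c_4 = 6; s_4 = 2.75; a_5 = 12; b_5 = 3.25; c_5 = 4.5; a_6 = 3.75; b_6 = 10.5; c_6 = 6.5; s_6 = 2.25; b_7 = 3; c_7 = 4.25; p_7 = 3.75; q_7 = 2.5; t_7 = 4.25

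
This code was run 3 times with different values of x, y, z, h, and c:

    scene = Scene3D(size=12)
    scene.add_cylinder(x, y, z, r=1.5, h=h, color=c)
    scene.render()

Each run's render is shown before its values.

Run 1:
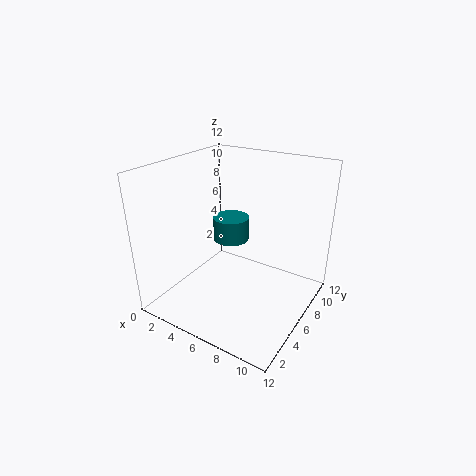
x = 5; y = 6.5; z = 5.5; h = 2; c = 'teal'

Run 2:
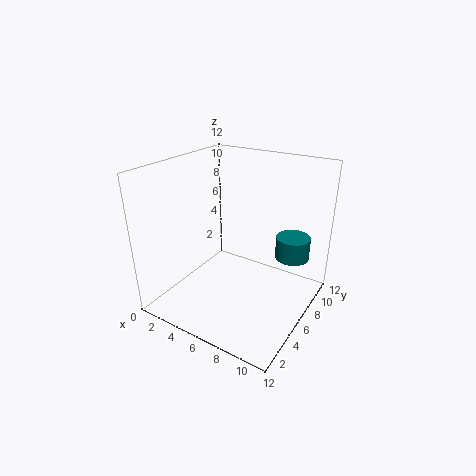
x = 9.5; y = 9.5; z = 3.5; h = 2; c = 'teal'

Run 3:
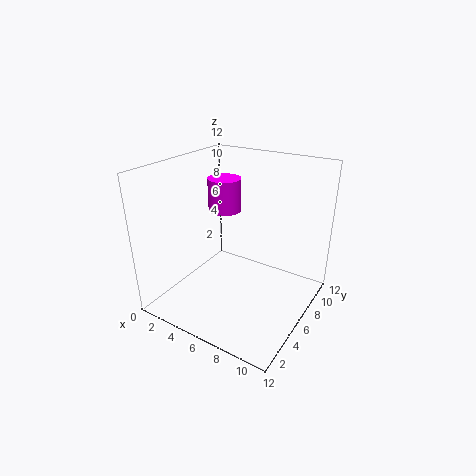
x = 3; y = 8.5; z = 7; h = 3; c = 'magenta'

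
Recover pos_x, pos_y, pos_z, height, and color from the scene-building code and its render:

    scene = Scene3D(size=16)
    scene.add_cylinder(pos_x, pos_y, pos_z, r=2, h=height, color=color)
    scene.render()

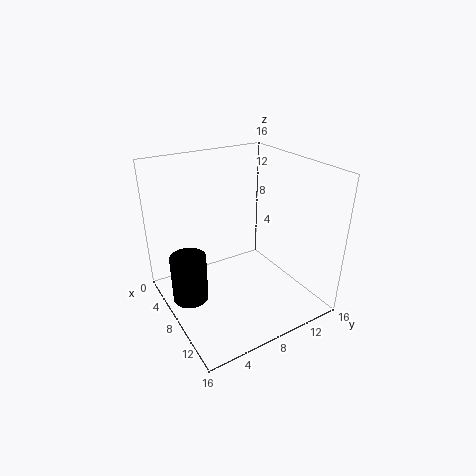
pos_x = 6.5; pos_y = 2.5; pos_z = 1; height = 5.5; color = 'black'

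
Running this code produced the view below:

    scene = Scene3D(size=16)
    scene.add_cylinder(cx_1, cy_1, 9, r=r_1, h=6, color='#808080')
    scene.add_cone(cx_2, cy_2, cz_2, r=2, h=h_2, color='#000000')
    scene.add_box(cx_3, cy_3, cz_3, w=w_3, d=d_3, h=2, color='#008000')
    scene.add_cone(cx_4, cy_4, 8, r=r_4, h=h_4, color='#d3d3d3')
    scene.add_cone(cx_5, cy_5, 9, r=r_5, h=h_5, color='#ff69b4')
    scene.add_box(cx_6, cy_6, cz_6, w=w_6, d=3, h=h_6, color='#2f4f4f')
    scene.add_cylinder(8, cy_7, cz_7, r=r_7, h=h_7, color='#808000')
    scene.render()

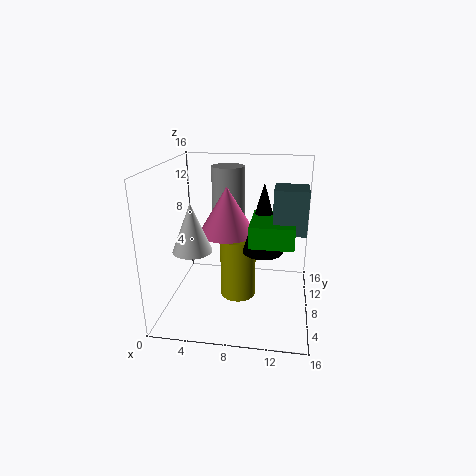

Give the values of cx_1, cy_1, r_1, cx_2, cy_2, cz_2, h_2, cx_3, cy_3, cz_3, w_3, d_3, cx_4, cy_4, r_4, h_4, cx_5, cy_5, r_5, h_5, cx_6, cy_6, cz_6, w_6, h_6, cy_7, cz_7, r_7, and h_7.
cx_1 = 6, cy_1 = 13, r_1 = 2, cx_2 = 11, cy_2 = 5, cz_2 = 8, h_2 = 7, cx_3 = 10, cy_3 = 1, cz_3 = 10, w_3 = 4, d_3 = 5, cx_4 = 4, cy_4 = 4, r_4 = 2, h_4 = 5, cx_5 = 7, cy_5 = 7, r_5 = 3, h_5 = 5, cx_6 = 12, cy_6 = 2, cz_6 = 11, w_6 = 3, h_6 = 4, cy_7 = 8, cz_7 = 1, r_7 = 2, h_7 = 7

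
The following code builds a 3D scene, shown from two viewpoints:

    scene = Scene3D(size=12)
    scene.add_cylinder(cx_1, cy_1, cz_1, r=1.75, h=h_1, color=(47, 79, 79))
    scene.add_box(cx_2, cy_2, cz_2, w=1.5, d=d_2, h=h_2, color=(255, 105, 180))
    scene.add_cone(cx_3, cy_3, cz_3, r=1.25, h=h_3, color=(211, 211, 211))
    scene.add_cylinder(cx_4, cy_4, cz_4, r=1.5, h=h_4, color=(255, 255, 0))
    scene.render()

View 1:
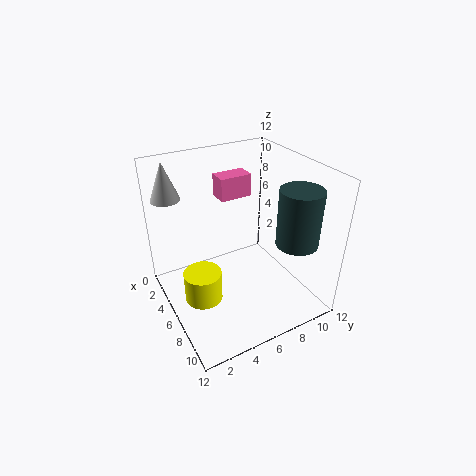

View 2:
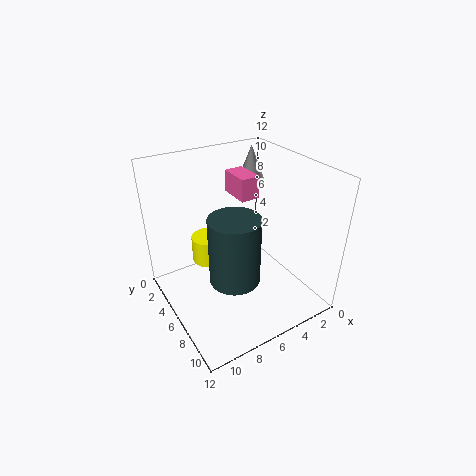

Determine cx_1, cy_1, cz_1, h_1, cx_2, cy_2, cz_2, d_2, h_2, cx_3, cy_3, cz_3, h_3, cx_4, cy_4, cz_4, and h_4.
cx_1 = 8.75; cy_1 = 10; cz_1 = 5.75; h_1 = 4.75; cx_2 = 4.75; cy_2 = 4.5; cz_2 = 9.75; d_2 = 2.5; h_2 = 1.75; cx_3 = 1.75; cy_3 = 1.5; cz_3 = 8.75; h_3 = 3.25; cx_4 = 7; cy_4 = 2.25; cz_4 = 2; h_4 = 2.5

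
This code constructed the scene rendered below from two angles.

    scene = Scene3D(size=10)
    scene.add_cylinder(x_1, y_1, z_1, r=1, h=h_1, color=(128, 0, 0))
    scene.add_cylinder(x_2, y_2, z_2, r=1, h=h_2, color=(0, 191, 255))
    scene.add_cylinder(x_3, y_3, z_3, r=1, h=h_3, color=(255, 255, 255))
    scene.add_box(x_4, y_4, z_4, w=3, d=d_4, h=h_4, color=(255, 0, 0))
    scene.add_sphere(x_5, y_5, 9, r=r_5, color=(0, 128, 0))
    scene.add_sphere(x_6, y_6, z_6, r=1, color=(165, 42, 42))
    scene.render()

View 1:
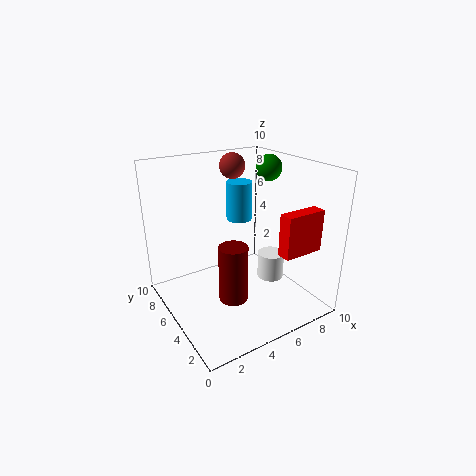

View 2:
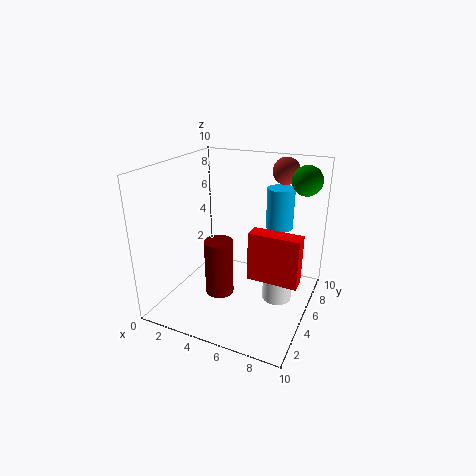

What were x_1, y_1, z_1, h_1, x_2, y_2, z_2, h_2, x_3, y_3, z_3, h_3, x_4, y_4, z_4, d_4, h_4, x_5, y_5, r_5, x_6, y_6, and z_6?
x_1 = 4, y_1 = 4, z_1 = 1, h_1 = 4, x_2 = 7, y_2 = 8, z_2 = 5, h_2 = 3, x_3 = 8, y_3 = 5, z_3 = 1, h_3 = 2, x_4 = 7, y_4 = 2, z_4 = 4, d_4 = 1, h_4 = 3, x_5 = 9, y_5 = 7, r_5 = 1, x_6 = 7, y_6 = 9, z_6 = 9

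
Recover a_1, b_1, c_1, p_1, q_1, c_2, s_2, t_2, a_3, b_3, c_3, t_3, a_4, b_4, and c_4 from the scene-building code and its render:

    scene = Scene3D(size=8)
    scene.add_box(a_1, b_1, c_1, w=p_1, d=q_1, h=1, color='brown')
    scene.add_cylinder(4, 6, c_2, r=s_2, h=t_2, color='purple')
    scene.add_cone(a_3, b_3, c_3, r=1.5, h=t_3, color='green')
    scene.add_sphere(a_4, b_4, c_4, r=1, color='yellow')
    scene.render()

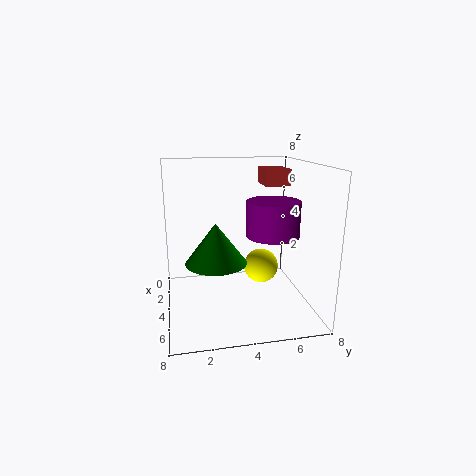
a_1 = 0.5, b_1 = 6, c_1 = 6.5, p_1 = 2, q_1 = 1.5, c_2 = 4, s_2 = 1.5, t_2 = 2, a_3 = 6, b_3 = 2.5, c_3 = 3.5, t_3 = 2, a_4 = 3.5, b_4 = 5.5, c_4 = 2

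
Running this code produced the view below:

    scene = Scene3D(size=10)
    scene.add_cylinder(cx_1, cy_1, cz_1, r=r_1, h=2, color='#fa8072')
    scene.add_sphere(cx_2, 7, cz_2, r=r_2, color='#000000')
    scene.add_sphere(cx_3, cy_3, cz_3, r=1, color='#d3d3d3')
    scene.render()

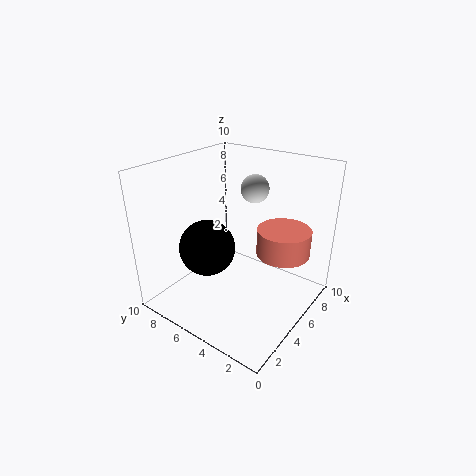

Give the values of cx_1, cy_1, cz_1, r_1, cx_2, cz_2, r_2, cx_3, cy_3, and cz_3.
cx_1 = 8
cy_1 = 3
cz_1 = 3
r_1 = 2
cx_2 = 4
cz_2 = 4
r_2 = 2
cx_3 = 7
cy_3 = 5
cz_3 = 8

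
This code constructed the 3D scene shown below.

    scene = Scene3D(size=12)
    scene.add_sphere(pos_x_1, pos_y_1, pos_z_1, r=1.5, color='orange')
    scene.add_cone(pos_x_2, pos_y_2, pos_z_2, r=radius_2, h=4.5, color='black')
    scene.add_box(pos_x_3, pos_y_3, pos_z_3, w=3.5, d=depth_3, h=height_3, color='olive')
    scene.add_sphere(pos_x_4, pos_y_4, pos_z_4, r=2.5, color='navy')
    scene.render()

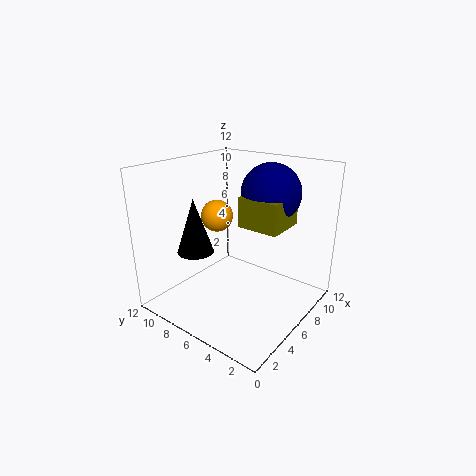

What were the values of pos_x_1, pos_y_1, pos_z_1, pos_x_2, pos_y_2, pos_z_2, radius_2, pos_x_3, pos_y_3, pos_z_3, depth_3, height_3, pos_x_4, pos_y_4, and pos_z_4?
pos_x_1 = 8
pos_y_1 = 10
pos_z_1 = 6.5
pos_x_2 = 3.5
pos_y_2 = 8.5
pos_z_2 = 5
radius_2 = 1.5
pos_x_3 = 6
pos_y_3 = 2.5
pos_z_3 = 7
depth_3 = 3.5
height_3 = 2.5
pos_x_4 = 8.5
pos_y_4 = 4.5
pos_z_4 = 9.5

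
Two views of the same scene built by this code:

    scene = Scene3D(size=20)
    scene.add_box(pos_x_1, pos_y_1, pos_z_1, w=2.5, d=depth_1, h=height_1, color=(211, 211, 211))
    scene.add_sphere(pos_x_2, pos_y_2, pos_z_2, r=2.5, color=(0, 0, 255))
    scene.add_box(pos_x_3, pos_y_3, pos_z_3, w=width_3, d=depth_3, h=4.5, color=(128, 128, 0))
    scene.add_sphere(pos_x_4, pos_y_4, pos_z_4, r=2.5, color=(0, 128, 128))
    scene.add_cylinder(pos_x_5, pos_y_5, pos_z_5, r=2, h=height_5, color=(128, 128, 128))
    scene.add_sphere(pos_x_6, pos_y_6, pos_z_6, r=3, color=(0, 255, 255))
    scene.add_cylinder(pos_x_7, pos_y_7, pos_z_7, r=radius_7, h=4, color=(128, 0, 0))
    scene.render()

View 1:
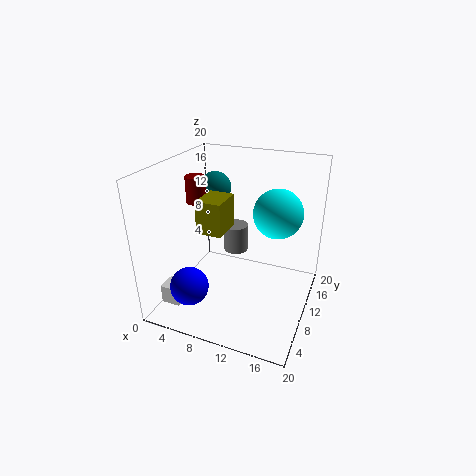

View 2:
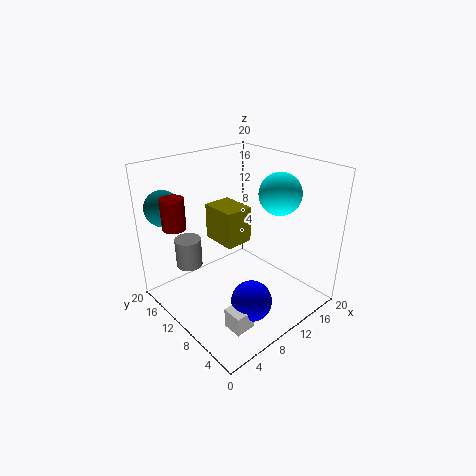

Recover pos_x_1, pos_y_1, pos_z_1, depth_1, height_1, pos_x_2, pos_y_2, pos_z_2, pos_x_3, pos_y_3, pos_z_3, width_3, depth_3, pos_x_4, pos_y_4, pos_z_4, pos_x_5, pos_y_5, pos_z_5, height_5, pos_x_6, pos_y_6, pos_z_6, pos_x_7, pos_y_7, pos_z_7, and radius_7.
pos_x_1 = 2.5, pos_y_1 = 1.5, pos_z_1 = 3, depth_1 = 2.5, height_1 = 2.5, pos_x_2 = 6, pos_y_2 = 3, pos_z_2 = 5.5, pos_x_3 = 5.5, pos_y_3 = 6.5, pos_z_3 = 11.5, width_3 = 3.5, depth_3 = 4.5, pos_x_4 = 3, pos_y_4 = 17.5, pos_z_4 = 14, pos_x_5 = 6.5, pos_y_5 = 17.5, pos_z_5 = 3.5, height_5 = 4.5, pos_x_6 = 16, pos_y_6 = 8, pos_z_6 = 15.5, pos_x_7 = 2, pos_y_7 = 13, pos_z_7 = 13, radius_7 = 1.5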